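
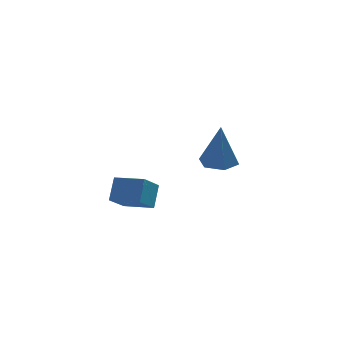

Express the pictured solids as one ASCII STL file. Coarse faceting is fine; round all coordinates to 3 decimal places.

solid 
facet normal -0.446 -0.687 0.574
outer loop
vertex 0.167 -1.983 -0.653
vertex -0.874 -1.424 -0.793
vertex -0.028 -2.56 -1.495
endloop
endfacet
facet normal 0.875 -0.469 0.119
outer loop
vertex 0.494 -1.756 -2.167
vertex 0.167 -1.983 -0.653
vertex -0.028 -2.56 -1.495
endloop
endfacet
facet normal -0.447 -0.687 0.573
outer loop
vertex -0.028 -2.56 -1.495
vertex -0.874 -1.424 -0.793
vertex -1.069 -2.001 -1.636
endloop
endfacet
facet normal -0.188 -0.555 -0.810
outer loop
vertex -1.069 -2.001 -1.636
vertex 0.494 -1.756 -2.167
vertex -0.028 -2.56 -1.495
endloop
endfacet
facet normal 0.189 0.555 0.810
outer loop
vertex 0.167 -1.983 -0.653
vertex -0.352 -0.62 -1.465
vertex -0.874 -1.424 -0.793
endloop
endfacet
facet normal 0.875 -0.469 0.119
outer loop
vertex 0.689 -1.179 -1.324
vertex 0.167 -1.983 -0.653
vertex 0.494 -1.756 -2.167
endloop
endfacet
facet normal 0.188 0.555 0.811
outer loop
vertex 0.689 -1.179 -1.324
vertex -0.352 -0.62 -1.465
vertex 0.167 -1.983 -0.653
endloop
endfacet
facet normal -0.875 0.469 -0.119
outer loop
vertex -0.874 -1.424 -0.793
vertex -0.352 -0.62 -1.465
vertex -1.069 -2.001 -1.636
endloop
endfacet
facet normal -0.189 -0.554 -0.811
outer loop
vertex -0.547 -1.197 -2.307
vertex 0.494 -1.756 -2.167
vertex -1.069 -2.001 -1.636
endloop
endfacet
facet normal -0.875 0.469 -0.119
outer loop
vertex -1.069 -2.001 -1.636
vertex -0.352 -0.62 -1.465
vertex -0.547 -1.197 -2.307
endloop
endfacet
facet normal 0.446 0.687 -0.573
outer loop
vertex -0.547 -1.197 -2.307
vertex 0.689 -1.179 -1.324
vertex 0.494 -1.756 -2.167
endloop
endfacet
facet normal 0.446 0.687 -0.574
outer loop
vertex -0.352 -0.62 -1.465
vertex 0.689 -1.179 -1.324
vertex -0.547 -1.197 -2.307
endloop
endfacet
facet normal -0.019 0.154 -0.988
outer loop
vertex 3.682 3.22 -1.816
vertex 3.101 2.719 -1.883
vertex 2.954 3.465 -1.764
endloop
endfacet
facet normal 0.313 0.834 0.455
outer loop
vertex 3.682 3.22 -1.816
vertex 2.954 3.465 -1.764
vertex 3.139 2.421 0.023
endloop
endfacet
facet normal -0.019 0.154 -0.988
outer loop
vertex 2.954 3.465 -1.764
vertex 3.101 2.719 -1.883
vertex 2.373 2.964 -1.831
endloop
endfacet
facet normal -0.614 0.652 0.445
outer loop
vertex 2.954 3.465 -1.764
vertex 2.373 2.964 -1.831
vertex 3.139 2.421 0.023
endloop
endfacet
facet normal -0.019 0.154 -0.988
outer loop
vertex 2.373 2.964 -1.831
vertex 3.101 2.719 -1.883
vertex 2.52 2.218 -1.95
endloop
endfacet
facet normal -0.921 -0.231 0.313
outer loop
vertex 2.373 2.964 -1.831
vertex 2.52 2.218 -1.95
vertex 3.139 2.421 0.023
endloop
endfacet
facet normal -0.020 0.155 -0.988
outer loop
vertex 2.52 2.218 -1.95
vertex 3.101 2.719 -1.883
vertex 3.249 1.973 -2.003
endloop
endfacet
facet normal -0.300 -0.935 0.190
outer loop
vertex 2.52 2.218 -1.95
vertex 3.249 1.973 -2.003
vertex 3.139 2.421 0.023
endloop
endfacet
facet normal -0.020 0.155 -0.988
outer loop
vertex 3.249 1.973 -2.003
vertex 3.101 2.719 -1.883
vertex 3.829 2.474 -1.936
endloop
endfacet
facet normal 0.627 -0.753 0.200
outer loop
vertex 3.249 1.973 -2.003
vertex 3.829 2.474 -1.936
vertex 3.139 2.421 0.023
endloop
endfacet
facet normal -0.020 0.155 -0.988
outer loop
vertex 3.829 2.474 -1.936
vertex 3.101 2.719 -1.883
vertex 3.682 3.22 -1.816
endloop
endfacet
facet normal 0.934 0.131 0.333
outer loop
vertex 3.829 2.474 -1.936
vertex 3.682 3.22 -1.816
vertex 3.139 2.421 0.023
endloop
endfacet

endsolid


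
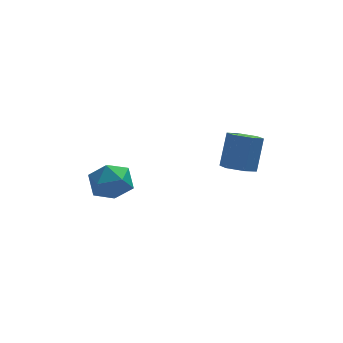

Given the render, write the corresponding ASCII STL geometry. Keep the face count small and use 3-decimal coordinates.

solid 
facet normal -0.263 -0.429 -0.864
outer loop
vertex 2.487 0.58 2.362
vertex 1.683 0.982 2.407
vertex 2.369 1.393 1.994
endloop
endfacet
facet normal 0.956 0.006 -0.294
outer loop
vertex 2.487 0.58 2.362
vertex 2.369 1.393 1.994
vertex 3.001 1.416 4.047
endloop
endfacet
facet normal 0.956 0.006 -0.294
outer loop
vertex 3.001 1.416 4.047
vertex 2.369 1.393 1.994
vertex 2.883 2.229 3.68
endloop
endfacet
facet normal 0.264 0.428 0.864
outer loop
vertex 3.001 1.416 4.047
vertex 2.883 2.229 3.68
vertex 2.197 1.818 4.093
endloop
endfacet
facet normal -0.264 -0.428 -0.864
outer loop
vertex 2.369 1.393 1.994
vertex 1.683 0.982 2.407
vertex 1.565 1.795 2.04
endloop
endfacet
facet normal 0.364 0.785 -0.500
outer loop
vertex 2.369 1.393 1.994
vertex 1.565 1.795 2.04
vertex 2.883 2.229 3.68
endloop
endfacet
facet normal 0.365 0.785 -0.501
outer loop
vertex 2.883 2.229 3.68
vertex 1.565 1.795 2.04
vertex 2.079 2.631 3.725
endloop
endfacet
facet normal 0.263 0.429 0.864
outer loop
vertex 2.883 2.229 3.68
vertex 2.079 2.631 3.725
vertex 2.197 1.818 4.093
endloop
endfacet
facet normal -0.264 -0.428 -0.864
outer loop
vertex 1.565 1.795 2.04
vertex 1.683 0.982 2.407
vertex 0.879 1.384 2.453
endloop
endfacet
facet normal -0.591 0.780 -0.206
outer loop
vertex 1.565 1.795 2.04
vertex 0.879 1.384 2.453
vertex 2.079 2.631 3.725
endloop
endfacet
facet normal -0.591 0.780 -0.206
outer loop
vertex 2.079 2.631 3.725
vertex 0.879 1.384 2.453
vertex 1.393 2.22 4.138
endloop
endfacet
facet normal 0.263 0.429 0.864
outer loop
vertex 2.079 2.631 3.725
vertex 1.393 2.22 4.138
vertex 2.197 1.818 4.093
endloop
endfacet
facet normal -0.264 -0.428 -0.864
outer loop
vertex 0.879 1.384 2.453
vertex 1.683 0.982 2.407
vertex 0.997 0.571 2.82
endloop
endfacet
facet normal -0.956 -0.006 0.294
outer loop
vertex 0.879 1.384 2.453
vertex 0.997 0.571 2.82
vertex 1.393 2.22 4.138
endloop
endfacet
facet normal -0.956 -0.006 0.294
outer loop
vertex 1.393 2.22 4.138
vertex 0.997 0.571 2.82
vertex 1.511 1.407 4.506
endloop
endfacet
facet normal 0.263 0.429 0.864
outer loop
vertex 1.393 2.22 4.138
vertex 1.511 1.407 4.506
vertex 2.197 1.818 4.093
endloop
endfacet
facet normal -0.263 -0.429 -0.864
outer loop
vertex 0.997 0.571 2.82
vertex 1.683 0.982 2.407
vertex 1.801 0.169 2.775
endloop
endfacet
facet normal -0.365 -0.785 0.501
outer loop
vertex 0.997 0.571 2.82
vertex 1.801 0.169 2.775
vertex 1.511 1.407 4.506
endloop
endfacet
facet normal -0.364 -0.785 0.501
outer loop
vertex 1.511 1.407 4.506
vertex 1.801 0.169 2.775
vertex 2.315 1.005 4.46
endloop
endfacet
facet normal 0.264 0.428 0.864
outer loop
vertex 1.511 1.407 4.506
vertex 2.315 1.005 4.46
vertex 2.197 1.818 4.093
endloop
endfacet
facet normal -0.263 -0.429 -0.864
outer loop
vertex 1.801 0.169 2.775
vertex 1.683 0.982 2.407
vertex 2.487 0.58 2.362
endloop
endfacet
facet normal 0.591 -0.780 0.206
outer loop
vertex 1.801 0.169 2.775
vertex 2.487 0.58 2.362
vertex 2.315 1.005 4.46
endloop
endfacet
facet normal 0.591 -0.780 0.206
outer loop
vertex 2.315 1.005 4.46
vertex 2.487 0.58 2.362
vertex 3.001 1.416 4.047
endloop
endfacet
facet normal 0.264 0.428 0.864
outer loop
vertex 2.315 1.005 4.46
vertex 3.001 1.416 4.047
vertex 2.197 1.818 4.093
endloop
endfacet
facet normal 0.254 0.519 0.816
outer loop
vertex -3.957 4.791 0.757
vertex -4.184 3.804 1.456
vertex -3.059 3.984 0.991
endloop
endfacet
facet normal 0.612 0.752 0.244
outer loop
vertex -3.957 4.791 0.757
vertex -3.059 3.984 0.991
vertex -3.185 4.453 -0.139
endloop
endfacet
facet normal 0.136 0.960 -0.245
outer loop
vertex -3.957 4.791 0.757
vertex -3.185 4.453 -0.139
vertex -4.388 4.564 -0.372
endloop
endfacet
facet normal -0.516 0.856 0.025
outer loop
vertex -3.957 4.791 0.757
vertex -4.388 4.564 -0.372
vertex -5.005 4.163 0.614
endloop
endfacet
facet normal -0.443 0.584 0.681
outer loop
vertex -3.957 4.791 0.757
vertex -5.005 4.163 0.614
vertex -4.184 3.804 1.456
endloop
endfacet
facet normal 0.979 0.202 -0.026
outer loop
vertex -3.185 4.453 -0.139
vertex -3.059 3.984 0.991
vertex -2.935 3.257 0.006
endloop
endfacet
facet normal 0.400 -0.174 0.900
outer loop
vertex -3.059 3.984 0.991
vertex -4.184 3.804 1.456
vertex -3.552 2.856 0.992
endloop
endfacet
facet normal -0.729 -0.070 0.681
outer loop
vertex -4.184 3.804 1.456
vertex -5.005 4.163 0.614
vertex -4.755 2.967 0.759
endloop
endfacet
facet normal -0.848 0.370 -0.380
outer loop
vertex -5.005 4.163 0.614
vertex -4.388 4.564 -0.372
vertex -4.881 3.436 -0.371
endloop
endfacet
facet normal 0.208 0.538 -0.817
outer loop
vertex -4.388 4.564 -0.372
vertex -3.185 4.453 -0.139
vertex -3.756 3.616 -0.836
endloop
endfacet
facet normal 0.516 -0.856 -0.025
outer loop
vertex -3.983 2.629 -0.137
vertex -2.935 3.257 0.006
vertex -3.552 2.856 0.992
endloop
endfacet
facet normal -0.136 -0.960 0.245
outer loop
vertex -3.983 2.629 -0.137
vertex -3.552 2.856 0.992
vertex -4.755 2.967 0.759
endloop
endfacet
facet normal -0.612 -0.752 -0.244
outer loop
vertex -3.983 2.629 -0.137
vertex -4.755 2.967 0.759
vertex -4.881 3.436 -0.371
endloop
endfacet
facet normal -0.254 -0.519 -0.816
outer loop
vertex -3.983 2.629 -0.137
vertex -4.881 3.436 -0.371
vertex -3.756 3.616 -0.836
endloop
endfacet
facet normal 0.443 -0.584 -0.681
outer loop
vertex -3.983 2.629 -0.137
vertex -3.756 3.616 -0.836
vertex -2.935 3.257 0.006
endloop
endfacet
facet normal 0.848 -0.370 0.380
outer loop
vertex -3.552 2.856 0.992
vertex -2.935 3.257 0.006
vertex -3.059 3.984 0.991
endloop
endfacet
facet normal -0.208 -0.538 0.817
outer loop
vertex -4.755 2.967 0.759
vertex -3.552 2.856 0.992
vertex -4.184 3.804 1.456
endloop
endfacet
facet normal -0.979 -0.202 0.026
outer loop
vertex -4.881 3.436 -0.371
vertex -4.755 2.967 0.759
vertex -5.005 4.163 0.614
endloop
endfacet
facet normal -0.400 0.174 -0.900
outer loop
vertex -3.756 3.616 -0.836
vertex -4.881 3.436 -0.371
vertex -4.388 4.564 -0.372
endloop
endfacet
facet normal 0.729 0.070 -0.681
outer loop
vertex -2.935 3.257 0.006
vertex -3.756 3.616 -0.836
vertex -3.185 4.453 -0.139
endloop
endfacet

endsolid


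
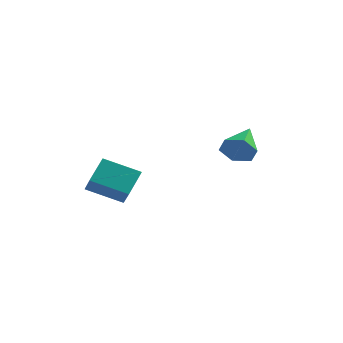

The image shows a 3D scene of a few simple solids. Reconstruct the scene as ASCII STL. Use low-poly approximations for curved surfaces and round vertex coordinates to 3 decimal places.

solid 
facet normal -0.407 0.611 -0.679
outer loop
vertex -3.222 -3.635 -1.288
vertex -3.029 -2.466 -0.352
vertex -1.512 -3.321 -2.031
endloop
endfacet
facet normal -0.127 -0.774 -0.620
outer loop
vertex -0.971 -4.134 -1.128
vertex -3.222 -3.635 -1.288
vertex -1.512 -3.321 -2.031
endloop
endfacet
facet normal -0.407 0.611 -0.679
outer loop
vertex -1.512 -3.321 -2.031
vertex -3.029 -2.466 -0.352
vertex -1.32 -2.152 -1.094
endloop
endfacet
facet normal 0.905 0.166 -0.393
outer loop
vertex -1.32 -2.152 -1.094
vertex -0.971 -4.134 -1.128
vertex -1.512 -3.321 -2.031
endloop
endfacet
facet normal -0.905 -0.165 0.393
outer loop
vertex -3.222 -3.635 -1.288
vertex -2.488 -3.279 0.551
vertex -3.029 -2.466 -0.352
endloop
endfacet
facet normal -0.127 -0.774 -0.621
outer loop
vertex -2.68 -4.448 -0.386
vertex -3.222 -3.635 -1.288
vertex -0.971 -4.134 -1.128
endloop
endfacet
facet normal -0.904 -0.167 0.393
outer loop
vertex -2.68 -4.448 -0.386
vertex -2.488 -3.279 0.551
vertex -3.222 -3.635 -1.288
endloop
endfacet
facet normal 0.127 0.774 0.620
outer loop
vertex -3.029 -2.466 -0.352
vertex -2.488 -3.279 0.551
vertex -1.32 -2.152 -1.094
endloop
endfacet
facet normal 0.904 0.166 -0.394
outer loop
vertex -0.778 -2.965 -0.192
vertex -0.971 -4.134 -1.128
vertex -1.32 -2.152 -1.094
endloop
endfacet
facet normal 0.128 0.774 0.621
outer loop
vertex -1.32 -2.152 -1.094
vertex -2.488 -3.279 0.551
vertex -0.778 -2.965 -0.192
endloop
endfacet
facet normal 0.407 -0.611 0.679
outer loop
vertex -0.778 -2.965 -0.192
vertex -2.68 -4.448 -0.386
vertex -0.971 -4.134 -1.128
endloop
endfacet
facet normal 0.407 -0.611 0.679
outer loop
vertex -2.488 -3.279 0.551
vertex -2.68 -4.448 -0.386
vertex -0.778 -2.965 -0.192
endloop
endfacet
facet normal -0.015 -0.925 -0.380
outer loop
vertex 2.976 1.559 -0.703
vertex 2.415 1.28 -0.002
vertex 2.042 1.613 -0.798
endloop
endfacet
facet normal 0.112 0.695 -0.710
outer loop
vertex 2.976 1.559 -0.703
vertex 2.042 1.613 -0.798
vertex 2.445 3.14 0.762
endloop
endfacet
facet normal -0.015 -0.925 -0.380
outer loop
vertex 2.042 1.613 -0.798
vertex 2.415 1.28 -0.002
vertex 1.482 1.334 -0.096
endloop
endfacet
facet normal -0.739 0.567 -0.364
outer loop
vertex 2.042 1.613 -0.798
vertex 1.482 1.334 -0.096
vertex 2.445 3.14 0.762
endloop
endfacet
facet normal -0.015 -0.925 -0.380
outer loop
vertex 1.482 1.334 -0.096
vertex 2.415 1.28 -0.002
vertex 1.855 1.001 0.7
endloop
endfacet
facet normal -0.845 0.219 0.488
outer loop
vertex 1.482 1.334 -0.096
vertex 1.855 1.001 0.7
vertex 2.445 3.14 0.762
endloop
endfacet
facet normal -0.014 -0.925 -0.379
outer loop
vertex 1.855 1.001 0.7
vertex 2.415 1.28 -0.002
vertex 2.789 0.948 0.794
endloop
endfacet
facet normal -0.100 -0.001 0.995
outer loop
vertex 1.855 1.001 0.7
vertex 2.789 0.948 0.794
vertex 2.445 3.14 0.762
endloop
endfacet
facet normal -0.014 -0.925 -0.379
outer loop
vertex 2.789 0.948 0.794
vertex 2.415 1.28 -0.002
vertex 3.349 1.227 0.093
endloop
endfacet
facet normal 0.750 0.127 0.649
outer loop
vertex 2.789 0.948 0.794
vertex 3.349 1.227 0.093
vertex 2.445 3.14 0.762
endloop
endfacet
facet normal -0.014 -0.925 -0.379
outer loop
vertex 3.349 1.227 0.093
vertex 2.415 1.28 -0.002
vertex 2.976 1.559 -0.703
endloop
endfacet
facet normal 0.856 0.475 -0.203
outer loop
vertex 3.349 1.227 0.093
vertex 2.976 1.559 -0.703
vertex 2.445 3.14 0.762
endloop
endfacet

endsolid


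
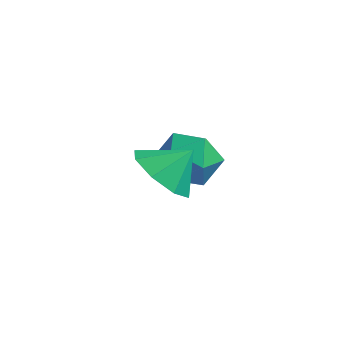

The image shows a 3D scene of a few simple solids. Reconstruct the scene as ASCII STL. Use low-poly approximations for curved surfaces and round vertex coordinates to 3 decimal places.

solid 
facet normal -0.457 0.874 -0.169
outer loop
vertex -3.928 1.784 1.033
vertex -4.753 1.444 1.505
vertex -4.033 1.921 2.027
endloop
endfacet
facet normal 0.249 0.963 -0.106
outer loop
vertex -3.928 1.784 1.033
vertex -4.033 1.921 2.027
vertex -3.139 1.648 1.647
endloop
endfacet
facet normal 0.566 0.562 -0.603
outer loop
vertex -3.928 1.784 1.033
vertex -3.139 1.648 1.647
vertex -3.306 1.002 0.889
endloop
endfacet
facet normal 0.057 0.225 -0.973
outer loop
vertex -3.928 1.784 1.033
vertex -3.306 1.002 0.889
vertex -4.304 0.876 0.801
endloop
endfacet
facet normal -0.575 0.418 -0.704
outer loop
vertex -3.928 1.784 1.033
vertex -4.304 0.876 0.801
vertex -4.753 1.444 1.505
endloop
endfacet
facet normal 0.446 0.718 0.534
outer loop
vertex -3.139 1.648 1.647
vertex -4.033 1.921 2.027
vertex -3.476 1.224 2.499
endloop
endfacet
facet normal -0.695 0.574 0.433
outer loop
vertex -4.033 1.921 2.027
vertex -4.753 1.444 1.505
vertex -4.474 1.098 2.411
endloop
endfacet
facet normal -0.886 -0.165 -0.433
outer loop
vertex -4.753 1.444 1.505
vertex -4.304 0.876 0.801
vertex -4.641 0.452 1.653
endloop
endfacet
facet normal 0.137 -0.478 -0.868
outer loop
vertex -4.304 0.876 0.801
vertex -3.306 1.002 0.889
vertex -3.747 0.179 1.273
endloop
endfacet
facet normal 0.961 0.068 -0.270
outer loop
vertex -3.306 1.002 0.889
vertex -3.139 1.648 1.647
vertex -3.027 0.656 1.795
endloop
endfacet
facet normal -0.057 -0.225 0.973
outer loop
vertex -3.852 0.316 2.267
vertex -3.476 1.224 2.499
vertex -4.474 1.098 2.411
endloop
endfacet
facet normal -0.566 -0.562 0.603
outer loop
vertex -3.852 0.316 2.267
vertex -4.474 1.098 2.411
vertex -4.641 0.452 1.653
endloop
endfacet
facet normal -0.249 -0.963 0.106
outer loop
vertex -3.852 0.316 2.267
vertex -4.641 0.452 1.653
vertex -3.747 0.179 1.273
endloop
endfacet
facet normal 0.457 -0.874 0.169
outer loop
vertex -3.852 0.316 2.267
vertex -3.747 0.179 1.273
vertex -3.027 0.656 1.795
endloop
endfacet
facet normal 0.575 -0.418 0.704
outer loop
vertex -3.852 0.316 2.267
vertex -3.027 0.656 1.795
vertex -3.476 1.224 2.499
endloop
endfacet
facet normal -0.137 0.478 0.868
outer loop
vertex -4.474 1.098 2.411
vertex -3.476 1.224 2.499
vertex -4.033 1.921 2.027
endloop
endfacet
facet normal -0.961 -0.068 0.270
outer loop
vertex -4.641 0.452 1.653
vertex -4.474 1.098 2.411
vertex -4.753 1.444 1.505
endloop
endfacet
facet normal -0.446 -0.718 -0.534
outer loop
vertex -3.747 0.179 1.273
vertex -4.641 0.452 1.653
vertex -4.304 0.876 0.801
endloop
endfacet
facet normal 0.695 -0.574 -0.433
outer loop
vertex -3.027 0.656 1.795
vertex -3.747 0.179 1.273
vertex -3.306 1.002 0.889
endloop
endfacet
facet normal 0.886 0.165 0.433
outer loop
vertex -3.476 1.224 2.499
vertex -3.027 0.656 1.795
vertex -3.139 1.648 1.647
endloop
endfacet
facet normal -0.439 -0.565 -0.698
outer loop
vertex -1.653 -1.447 2.138
vertex -2.456 -1.566 2.739
vertex -2.187 -0.899 2.03
endloop
endfacet
facet normal 0.722 0.686 -0.092
outer loop
vertex -1.653 -1.447 2.138
vertex -2.187 -0.899 2.03
vertex -1.964 -0.934 3.521
endloop
endfacet
facet normal -0.439 -0.565 -0.698
outer loop
vertex -2.187 -0.899 2.03
vertex -2.456 -1.566 2.739
vertex -2.878 -0.741 2.337
endloop
endfacet
facet normal 0.219 0.976 -0.010
outer loop
vertex -2.187 -0.899 2.03
vertex -2.878 -0.741 2.337
vertex -1.964 -0.934 3.521
endloop
endfacet
facet normal -0.439 -0.565 -0.698
outer loop
vertex -2.878 -0.741 2.337
vertex -2.456 -1.566 2.739
vertex -3.322 -1.067 2.88
endloop
endfacet
facet normal -0.249 0.907 0.340
outer loop
vertex -2.878 -0.741 2.337
vertex -3.322 -1.067 2.88
vertex -1.964 -0.934 3.521
endloop
endfacet
facet normal -0.439 -0.564 -0.699
outer loop
vertex -3.322 -1.067 2.88
vertex -2.456 -1.566 2.739
vertex -3.259 -1.685 3.339
endloop
endfacet
facet normal -0.406 0.518 0.753
outer loop
vertex -3.322 -1.067 2.88
vertex -3.259 -1.685 3.339
vertex -1.964 -0.934 3.521
endloop
endfacet
facet normal -0.439 -0.564 -0.699
outer loop
vertex -3.259 -1.685 3.339
vertex -2.456 -1.566 2.739
vertex -2.725 -2.234 3.447
endloop
endfacet
facet normal -0.161 0.038 0.986
outer loop
vertex -3.259 -1.685 3.339
vertex -2.725 -2.234 3.447
vertex -1.964 -0.934 3.521
endloop
endfacet
facet normal -0.439 -0.564 -0.699
outer loop
vertex -2.725 -2.234 3.447
vertex -2.456 -1.566 2.739
vertex -2.034 -2.391 3.14
endloop
endfacet
facet normal 0.344 -0.253 0.904
outer loop
vertex -2.725 -2.234 3.447
vertex -2.034 -2.391 3.14
vertex -1.964 -0.934 3.521
endloop
endfacet
facet normal -0.439 -0.564 -0.699
outer loop
vertex -2.034 -2.391 3.14
vertex -2.456 -1.566 2.739
vertex -1.589 -2.066 2.598
endloop
endfacet
facet normal 0.811 -0.184 0.555
outer loop
vertex -2.034 -2.391 3.14
vertex -1.589 -2.066 2.598
vertex -1.964 -0.934 3.521
endloop
endfacet
facet normal -0.439 -0.565 -0.699
outer loop
vertex -1.589 -2.066 2.598
vertex -2.456 -1.566 2.739
vertex -1.653 -1.447 2.138
endloop
endfacet
facet normal 0.968 0.205 0.142
outer loop
vertex -1.589 -2.066 2.598
vertex -1.653 -1.447 2.138
vertex -1.964 -0.934 3.521
endloop
endfacet

endsolid


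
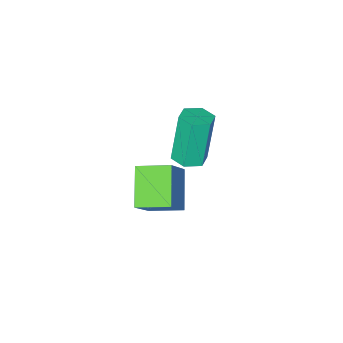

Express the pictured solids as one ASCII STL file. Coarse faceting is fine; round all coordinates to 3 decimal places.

solid 
facet normal 0.221 0.076 -0.972
outer loop
vertex -2.311 1.027 -1.191
vertex -2.838 0.64 -1.341
vertex -2.91 1.306 -1.305
endloop
endfacet
facet normal 0.391 0.906 0.161
outer loop
vertex -2.311 1.027 -1.191
vertex -2.91 1.306 -1.305
vertex -2.776 0.866 0.851
endloop
endfacet
facet normal 0.392 0.906 0.161
outer loop
vertex -2.776 0.866 0.851
vertex -2.91 1.306 -1.305
vertex -3.374 1.145 0.737
endloop
endfacet
facet normal -0.221 -0.077 0.972
outer loop
vertex -2.776 0.866 0.851
vertex -3.374 1.145 0.737
vertex -3.302 0.48 0.701
endloop
endfacet
facet normal 0.221 0.076 -0.972
outer loop
vertex -2.91 1.306 -1.305
vertex -2.838 0.64 -1.341
vertex -3.436 0.919 -1.455
endloop
endfacet
facet normal -0.579 0.813 -0.067
outer loop
vertex -2.91 1.306 -1.305
vertex -3.436 0.919 -1.455
vertex -3.374 1.145 0.737
endloop
endfacet
facet normal -0.578 0.813 -0.067
outer loop
vertex -3.374 1.145 0.737
vertex -3.436 0.919 -1.455
vertex -3.901 0.758 0.587
endloop
endfacet
facet normal -0.221 -0.077 0.972
outer loop
vertex -3.374 1.145 0.737
vertex -3.901 0.758 0.587
vertex -3.302 0.48 0.701
endloop
endfacet
facet normal 0.221 0.077 -0.972
outer loop
vertex -3.436 0.919 -1.455
vertex -2.838 0.64 -1.341
vertex -3.364 0.254 -1.491
endloop
endfacet
facet normal -0.969 -0.093 -0.228
outer loop
vertex -3.436 0.919 -1.455
vertex -3.364 0.254 -1.491
vertex -3.901 0.758 0.587
endloop
endfacet
facet normal -0.969 -0.093 -0.228
outer loop
vertex -3.901 0.758 0.587
vertex -3.364 0.254 -1.491
vertex -3.829 0.093 0.551
endloop
endfacet
facet normal -0.221 -0.077 0.972
outer loop
vertex -3.901 0.758 0.587
vertex -3.829 0.093 0.551
vertex -3.302 0.48 0.701
endloop
endfacet
facet normal 0.221 0.077 -0.972
outer loop
vertex -3.364 0.254 -1.491
vertex -2.838 0.64 -1.341
vertex -2.766 -0.025 -1.377
endloop
endfacet
facet normal -0.392 -0.906 -0.161
outer loop
vertex -3.364 0.254 -1.491
vertex -2.766 -0.025 -1.377
vertex -3.829 0.093 0.551
endloop
endfacet
facet normal -0.392 -0.906 -0.160
outer loop
vertex -3.829 0.093 0.551
vertex -2.766 -0.025 -1.377
vertex -3.23 -0.186 0.665
endloop
endfacet
facet normal -0.221 -0.076 0.972
outer loop
vertex -3.829 0.093 0.551
vertex -3.23 -0.186 0.665
vertex -3.302 0.48 0.701
endloop
endfacet
facet normal 0.221 0.077 -0.972
outer loop
vertex -2.766 -0.025 -1.377
vertex -2.838 0.64 -1.341
vertex -2.239 0.362 -1.227
endloop
endfacet
facet normal 0.578 -0.813 0.067
outer loop
vertex -2.766 -0.025 -1.377
vertex -2.239 0.362 -1.227
vertex -3.23 -0.186 0.665
endloop
endfacet
facet normal 0.579 -0.813 0.068
outer loop
vertex -3.23 -0.186 0.665
vertex -2.239 0.362 -1.227
vertex -2.704 0.201 0.815
endloop
endfacet
facet normal -0.221 -0.076 0.972
outer loop
vertex -3.23 -0.186 0.665
vertex -2.704 0.201 0.815
vertex -3.302 0.48 0.701
endloop
endfacet
facet normal 0.221 0.077 -0.972
outer loop
vertex -2.239 0.362 -1.227
vertex -2.838 0.64 -1.341
vertex -2.311 1.027 -1.191
endloop
endfacet
facet normal 0.969 0.093 0.228
outer loop
vertex -2.239 0.362 -1.227
vertex -2.311 1.027 -1.191
vertex -2.704 0.201 0.815
endloop
endfacet
facet normal 0.969 0.093 0.228
outer loop
vertex -2.704 0.201 0.815
vertex -2.311 1.027 -1.191
vertex -2.776 0.866 0.851
endloop
endfacet
facet normal -0.221 -0.077 0.972
outer loop
vertex -2.704 0.201 0.815
vertex -2.776 0.866 0.851
vertex -3.302 0.48 0.701
endloop
endfacet
facet normal -0.493 -0.646 0.583
outer loop
vertex 1.006 2.757 2.613
vertex 0.185 3.641 2.898
vertex 0.165 2.351 1.451
endloop
endfacet
facet normal 0.662 -0.713 -0.230
outer loop
vertex 0.935 3.359 0.542
vertex 1.006 2.757 2.613
vertex 0.165 2.351 1.451
endloop
endfacet
facet normal -0.494 -0.646 0.582
outer loop
vertex 0.165 2.351 1.451
vertex 0.185 3.641 2.898
vertex -0.656 3.236 1.736
endloop
endfacet
facet normal -0.564 -0.272 -0.780
outer loop
vertex -0.656 3.236 1.736
vertex 0.935 3.359 0.542
vertex 0.165 2.351 1.451
endloop
endfacet
facet normal 0.564 0.272 0.780
outer loop
vertex 1.006 2.757 2.613
vertex 0.955 4.649 1.989
vertex 0.185 3.641 2.898
endloop
endfacet
facet normal 0.662 -0.714 -0.230
outer loop
vertex 1.776 3.764 1.704
vertex 1.006 2.757 2.613
vertex 0.935 3.359 0.542
endloop
endfacet
facet normal 0.564 0.272 0.780
outer loop
vertex 1.776 3.764 1.704
vertex 0.955 4.649 1.989
vertex 1.006 2.757 2.613
endloop
endfacet
facet normal -0.662 0.713 0.230
outer loop
vertex 0.185 3.641 2.898
vertex 0.955 4.649 1.989
vertex -0.656 3.236 1.736
endloop
endfacet
facet normal -0.564 -0.272 -0.780
outer loop
vertex 0.114 4.243 0.827
vertex 0.935 3.359 0.542
vertex -0.656 3.236 1.736
endloop
endfacet
facet normal -0.662 0.714 0.230
outer loop
vertex -0.656 3.236 1.736
vertex 0.955 4.649 1.989
vertex 0.114 4.243 0.827
endloop
endfacet
facet normal 0.493 0.646 -0.582
outer loop
vertex 0.114 4.243 0.827
vertex 1.776 3.764 1.704
vertex 0.935 3.359 0.542
endloop
endfacet
facet normal 0.494 0.646 -0.583
outer loop
vertex 0.955 4.649 1.989
vertex 1.776 3.764 1.704
vertex 0.114 4.243 0.827
endloop
endfacet

endsolid


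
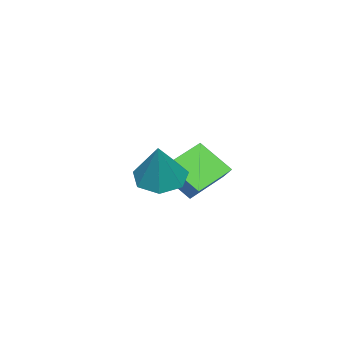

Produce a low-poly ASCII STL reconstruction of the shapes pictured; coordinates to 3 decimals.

solid 
facet normal -0.480 -0.190 -0.857
outer loop
vertex 2.066 -1.938 1.971
vertex 1.27 -1.431 2.304
vertex 2.056 -1.089 1.788
endloop
endfacet
facet normal 0.997 -0.005 -0.078
outer loop
vertex 2.066 -1.938 1.971
vertex 2.056 -1.089 1.788
vertex 2.23 -1.049 4.016
endloop
endfacet
facet normal -0.479 -0.191 -0.857
outer loop
vertex 2.056 -1.089 1.788
vertex 1.27 -1.431 2.304
vertex 1.454 -0.499 1.993
endloop
endfacet
facet normal 0.687 0.724 -0.067
outer loop
vertex 2.056 -1.089 1.788
vertex 1.454 -0.499 1.993
vertex 2.23 -1.049 4.016
endloop
endfacet
facet normal -0.479 -0.191 -0.857
outer loop
vertex 1.454 -0.499 1.993
vertex 1.27 -1.431 2.304
vertex 0.714 -0.61 2.432
endloop
endfacet
facet normal 0.009 0.966 0.259
outer loop
vertex 1.454 -0.499 1.993
vertex 0.714 -0.61 2.432
vertex 2.23 -1.049 4.016
endloop
endfacet
facet normal -0.479 -0.191 -0.857
outer loop
vertex 0.714 -0.61 2.432
vertex 1.27 -1.431 2.304
vertex 0.393 -1.339 2.774
endloop
endfacet
facet normal -0.528 0.540 0.655
outer loop
vertex 0.714 -0.61 2.432
vertex 0.393 -1.339 2.774
vertex 2.23 -1.049 4.016
endloop
endfacet
facet normal -0.479 -0.192 -0.857
outer loop
vertex 0.393 -1.339 2.774
vertex 1.27 -1.431 2.304
vertex 0.732 -2.138 2.763
endloop
endfacet
facet normal -0.519 -0.232 0.822
outer loop
vertex 0.393 -1.339 2.774
vertex 0.732 -2.138 2.763
vertex 2.23 -1.049 4.016
endloop
endfacet
facet normal -0.480 -0.191 -0.856
outer loop
vertex 0.732 -2.138 2.763
vertex 1.27 -1.431 2.304
vertex 1.477 -2.404 2.405
endloop
endfacet
facet normal 0.030 -0.772 0.635
outer loop
vertex 0.732 -2.138 2.763
vertex 1.477 -2.404 2.405
vertex 2.23 -1.049 4.016
endloop
endfacet
facet normal -0.480 -0.191 -0.856
outer loop
vertex 1.477 -2.404 2.405
vertex 1.27 -1.431 2.304
vertex 2.066 -1.938 1.971
endloop
endfacet
facet normal 0.704 -0.671 0.235
outer loop
vertex 1.477 -2.404 2.405
vertex 2.066 -1.938 1.971
vertex 2.23 -1.049 4.016
endloop
endfacet
facet normal -0.914 0.270 0.303
outer loop
vertex -3.446 -2.134 2.241
vertex -3.442 -0.829 1.09
vertex -3.791 -2.648 1.658
endloop
endfacet
facet normal -0.002 -0.750 0.662
outer loop
vertex -2.018 -3.171 1.07
vertex -3.446 -2.134 2.241
vertex -3.791 -2.648 1.658
endloop
endfacet
facet normal -0.914 0.270 0.303
outer loop
vertex -3.791 -2.648 1.658
vertex -3.442 -0.829 1.09
vertex -3.787 -1.342 0.507
endloop
endfacet
facet normal -0.406 -0.604 -0.686
outer loop
vertex -3.787 -1.342 0.507
vertex -2.018 -3.171 1.07
vertex -3.791 -2.648 1.658
endloop
endfacet
facet normal 0.406 0.604 0.686
outer loop
vertex -3.446 -2.134 2.241
vertex -1.669 -1.352 0.502
vertex -3.442 -0.829 1.09
endloop
endfacet
facet normal -0.002 -0.750 0.661
outer loop
vertex -1.673 -2.658 1.653
vertex -3.446 -2.134 2.241
vertex -2.018 -3.171 1.07
endloop
endfacet
facet normal 0.406 0.604 0.686
outer loop
vertex -1.673 -2.658 1.653
vertex -1.669 -1.352 0.502
vertex -3.446 -2.134 2.241
endloop
endfacet
facet normal 0.002 0.750 -0.661
outer loop
vertex -3.442 -0.829 1.09
vertex -1.669 -1.352 0.502
vertex -3.787 -1.342 0.507
endloop
endfacet
facet normal -0.406 -0.604 -0.686
outer loop
vertex -2.014 -1.866 -0.081
vertex -2.018 -3.171 1.07
vertex -3.787 -1.342 0.507
endloop
endfacet
facet normal 0.002 0.750 -0.662
outer loop
vertex -3.787 -1.342 0.507
vertex -1.669 -1.352 0.502
vertex -2.014 -1.866 -0.081
endloop
endfacet
facet normal 0.914 -0.270 -0.303
outer loop
vertex -2.014 -1.866 -0.081
vertex -1.673 -2.658 1.653
vertex -2.018 -3.171 1.07
endloop
endfacet
facet normal 0.914 -0.270 -0.303
outer loop
vertex -1.669 -1.352 0.502
vertex -1.673 -2.658 1.653
vertex -2.014 -1.866 -0.081
endloop
endfacet

endsolid


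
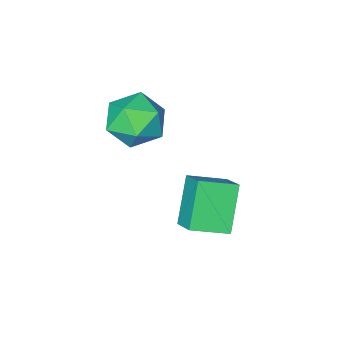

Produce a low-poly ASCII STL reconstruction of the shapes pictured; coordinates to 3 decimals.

solid 
facet normal -0.835 -0.479 0.271
outer loop
vertex -1.546 -3.125 0.116
vertex -1.079 -4.038 -0.06
vertex -1.025 -3.599 0.882
endloop
endfacet
facet normal -0.775 0.142 0.615
outer loop
vertex -1.546 -3.125 0.116
vertex -1.025 -3.599 0.882
vertex -0.938 -2.57 0.754
endloop
endfacet
facet normal -0.738 0.662 0.128
outer loop
vertex -1.546 -3.125 0.116
vertex -0.938 -2.57 0.754
vertex -0.938 -2.373 -0.269
endloop
endfacet
facet normal -0.775 0.361 -0.518
outer loop
vertex -1.546 -3.125 0.116
vertex -0.938 -2.373 -0.269
vertex -1.025 -3.28 -0.771
endloop
endfacet
facet normal -0.835 -0.344 -0.430
outer loop
vertex -1.546 -3.125 0.116
vertex -1.025 -3.28 -0.771
vertex -1.079 -4.038 -0.06
endloop
endfacet
facet normal -0.160 0.135 0.978
outer loop
vertex -0.938 -2.57 0.754
vertex -1.025 -3.599 0.882
vertex -0.095 -3.14 0.971
endloop
endfacet
facet normal -0.257 -0.870 0.420
outer loop
vertex -1.025 -3.599 0.882
vertex -1.079 -4.038 -0.06
vertex -0.182 -4.047 0.469
endloop
endfacet
facet normal -0.257 -0.651 -0.714
outer loop
vertex -1.079 -4.038 -0.06
vertex -1.025 -3.28 -0.771
vertex -0.182 -3.85 -0.554
endloop
endfacet
facet normal -0.160 0.490 -0.857
outer loop
vertex -1.025 -3.28 -0.771
vertex -0.938 -2.373 -0.269
vertex -0.095 -2.821 -0.682
endloop
endfacet
facet normal -0.101 0.977 0.188
outer loop
vertex -0.938 -2.373 -0.269
vertex -0.938 -2.57 0.754
vertex -0.041 -2.382 0.26
endloop
endfacet
facet normal 0.775 -0.361 0.518
outer loop
vertex 0.426 -3.295 0.084
vertex -0.095 -3.14 0.971
vertex -0.182 -4.047 0.469
endloop
endfacet
facet normal 0.738 -0.662 -0.128
outer loop
vertex 0.426 -3.295 0.084
vertex -0.182 -4.047 0.469
vertex -0.182 -3.85 -0.554
endloop
endfacet
facet normal 0.775 -0.142 -0.615
outer loop
vertex 0.426 -3.295 0.084
vertex -0.182 -3.85 -0.554
vertex -0.095 -2.821 -0.682
endloop
endfacet
facet normal 0.835 0.479 -0.271
outer loop
vertex 0.426 -3.295 0.084
vertex -0.095 -2.821 -0.682
vertex -0.041 -2.382 0.26
endloop
endfacet
facet normal 0.835 0.344 0.430
outer loop
vertex 0.426 -3.295 0.084
vertex -0.041 -2.382 0.26
vertex -0.095 -3.14 0.971
endloop
endfacet
facet normal 0.160 -0.490 0.857
outer loop
vertex -0.182 -4.047 0.469
vertex -0.095 -3.14 0.971
vertex -1.025 -3.599 0.882
endloop
endfacet
facet normal 0.101 -0.977 -0.188
outer loop
vertex -0.182 -3.85 -0.554
vertex -0.182 -4.047 0.469
vertex -1.079 -4.038 -0.06
endloop
endfacet
facet normal 0.160 -0.135 -0.978
outer loop
vertex -0.095 -2.821 -0.682
vertex -0.182 -3.85 -0.554
vertex -1.025 -3.28 -0.771
endloop
endfacet
facet normal 0.257 0.870 -0.420
outer loop
vertex -0.041 -2.382 0.26
vertex -0.095 -2.821 -0.682
vertex -0.938 -2.373 -0.269
endloop
endfacet
facet normal 0.257 0.651 0.714
outer loop
vertex -0.095 -3.14 0.971
vertex -0.041 -2.382 0.26
vertex -0.938 -2.57 0.754
endloop
endfacet
facet normal -0.486 -0.425 0.764
outer loop
vertex -1.352 -1.117 -1.644
vertex -2.469 -0.564 -2.047
vertex -1.571 -2.03 -2.291
endloop
endfacet
facet normal 0.853 -0.422 0.307
outer loop
vertex -0.731 -1.296 -3.613
vertex -1.352 -1.117 -1.644
vertex -1.571 -2.03 -2.291
endloop
endfacet
facet normal -0.485 -0.424 0.764
outer loop
vertex -1.571 -2.03 -2.291
vertex -2.469 -0.564 -2.047
vertex -2.688 -1.477 -2.693
endloop
endfacet
facet normal -0.192 -0.801 -0.567
outer loop
vertex -2.688 -1.477 -2.693
vertex -0.731 -1.296 -3.613
vertex -1.571 -2.03 -2.291
endloop
endfacet
facet normal 0.192 0.801 0.567
outer loop
vertex -1.352 -1.117 -1.644
vertex -1.629 0.17 -3.369
vertex -2.469 -0.564 -2.047
endloop
endfacet
facet normal 0.853 -0.422 0.307
outer loop
vertex -0.512 -0.383 -2.967
vertex -1.352 -1.117 -1.644
vertex -0.731 -1.296 -3.613
endloop
endfacet
facet normal 0.193 0.801 0.567
outer loop
vertex -0.512 -0.383 -2.967
vertex -1.629 0.17 -3.369
vertex -1.352 -1.117 -1.644
endloop
endfacet
facet normal -0.853 0.422 -0.307
outer loop
vertex -2.469 -0.564 -2.047
vertex -1.629 0.17 -3.369
vertex -2.688 -1.477 -2.693
endloop
endfacet
facet normal -0.192 -0.801 -0.567
outer loop
vertex -1.848 -0.743 -4.016
vertex -0.731 -1.296 -3.613
vertex -2.688 -1.477 -2.693
endloop
endfacet
facet normal -0.853 0.422 -0.307
outer loop
vertex -2.688 -1.477 -2.693
vertex -1.629 0.17 -3.369
vertex -1.848 -0.743 -4.016
endloop
endfacet
facet normal 0.486 0.424 -0.764
outer loop
vertex -1.848 -0.743 -4.016
vertex -0.512 -0.383 -2.967
vertex -0.731 -1.296 -3.613
endloop
endfacet
facet normal 0.485 0.425 -0.764
outer loop
vertex -1.629 0.17 -3.369
vertex -0.512 -0.383 -2.967
vertex -1.848 -0.743 -4.016
endloop
endfacet

endsolid


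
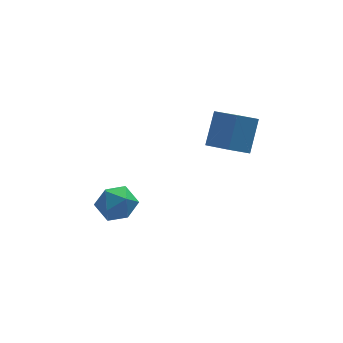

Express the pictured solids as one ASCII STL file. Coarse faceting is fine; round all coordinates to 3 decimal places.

solid 
facet normal -0.354 -0.533 -0.769
outer loop
vertex 2.691 -3.531 2.522
vertex 1.641 -3.677 3.106
vertex 2.044 -1.981 1.746
endloop
endfacet
facet normal 0.868 0.121 -0.483
outer loop
vertex 2.719 -0.963 3.214
vertex 2.691 -3.531 2.522
vertex 2.044 -1.981 1.746
endloop
endfacet
facet normal -0.354 -0.533 -0.769
outer loop
vertex 2.044 -1.981 1.746
vertex 1.641 -3.677 3.106
vertex 0.994 -2.127 2.33
endloop
endfacet
facet normal -0.350 0.837 -0.420
outer loop
vertex 0.994 -2.127 2.33
vertex 2.719 -0.963 3.214
vertex 2.044 -1.981 1.746
endloop
endfacet
facet normal 0.350 -0.837 0.420
outer loop
vertex 2.691 -3.531 2.522
vertex 2.316 -2.659 4.574
vertex 1.641 -3.677 3.106
endloop
endfacet
facet normal 0.868 0.121 -0.483
outer loop
vertex 3.366 -2.513 3.99
vertex 2.691 -3.531 2.522
vertex 2.719 -0.963 3.214
endloop
endfacet
facet normal 0.350 -0.837 0.420
outer loop
vertex 3.366 -2.513 3.99
vertex 2.316 -2.659 4.574
vertex 2.691 -3.531 2.522
endloop
endfacet
facet normal -0.868 -0.121 0.483
outer loop
vertex 1.641 -3.677 3.106
vertex 2.316 -2.659 4.574
vertex 0.994 -2.127 2.33
endloop
endfacet
facet normal -0.350 0.837 -0.420
outer loop
vertex 1.669 -1.109 3.798
vertex 2.719 -0.963 3.214
vertex 0.994 -2.127 2.33
endloop
endfacet
facet normal -0.868 -0.121 0.483
outer loop
vertex 0.994 -2.127 2.33
vertex 2.316 -2.659 4.574
vertex 1.669 -1.109 3.798
endloop
endfacet
facet normal 0.354 0.533 0.769
outer loop
vertex 1.669 -1.109 3.798
vertex 3.366 -2.513 3.99
vertex 2.719 -0.963 3.214
endloop
endfacet
facet normal 0.354 0.533 0.769
outer loop
vertex 2.316 -2.659 4.574
vertex 3.366 -2.513 3.99
vertex 1.669 -1.109 3.798
endloop
endfacet
facet normal -0.107 0.597 0.795
outer loop
vertex -3.219 0.148 -1.883
vertex -3.387 -0.735 -1.243
vertex -2.363 -0.35 -1.394
endloop
endfacet
facet normal 0.335 0.887 0.317
outer loop
vertex -3.219 0.148 -1.883
vertex -2.363 -0.35 -1.394
vertex -2.278 -0.008 -2.44
endloop
endfacet
facet normal -0.019 0.954 -0.299
outer loop
vertex -3.219 0.148 -1.883
vertex -2.278 -0.008 -2.44
vertex -3.249 -0.182 -2.936
endloop
endfacet
facet normal -0.680 0.705 -0.201
outer loop
vertex -3.219 0.148 -1.883
vertex -3.249 -0.182 -2.936
vertex -3.934 -0.632 -2.196
endloop
endfacet
facet normal -0.735 0.484 0.474
outer loop
vertex -3.219 0.148 -1.883
vertex -3.934 -0.632 -2.196
vertex -3.387 -0.735 -1.243
endloop
endfacet
facet normal 0.876 0.433 0.213
outer loop
vertex -2.278 -0.008 -2.44
vertex -2.363 -0.35 -1.394
vertex -1.866 -0.988 -2.144
endloop
endfacet
facet normal 0.159 -0.037 0.987
outer loop
vertex -2.363 -0.35 -1.394
vertex -3.387 -0.735 -1.243
vertex -2.551 -1.438 -1.404
endloop
endfacet
facet normal -0.856 -0.219 0.468
outer loop
vertex -3.387 -0.735 -1.243
vertex -3.934 -0.632 -2.196
vertex -3.522 -1.612 -1.9
endloop
endfacet
facet normal -0.767 0.138 -0.626
outer loop
vertex -3.934 -0.632 -2.196
vertex -3.249 -0.182 -2.936
vertex -3.437 -1.27 -2.946
endloop
endfacet
facet normal 0.304 0.541 -0.784
outer loop
vertex -3.249 -0.182 -2.936
vertex -2.278 -0.008 -2.44
vertex -2.413 -0.885 -3.097
endloop
endfacet
facet normal 0.680 -0.705 0.201
outer loop
vertex -2.581 -1.768 -2.457
vertex -1.866 -0.988 -2.144
vertex -2.551 -1.438 -1.404
endloop
endfacet
facet normal 0.019 -0.954 0.299
outer loop
vertex -2.581 -1.768 -2.457
vertex -2.551 -1.438 -1.404
vertex -3.522 -1.612 -1.9
endloop
endfacet
facet normal -0.335 -0.887 -0.317
outer loop
vertex -2.581 -1.768 -2.457
vertex -3.522 -1.612 -1.9
vertex -3.437 -1.27 -2.946
endloop
endfacet
facet normal 0.107 -0.597 -0.795
outer loop
vertex -2.581 -1.768 -2.457
vertex -3.437 -1.27 -2.946
vertex -2.413 -0.885 -3.097
endloop
endfacet
facet normal 0.735 -0.484 -0.474
outer loop
vertex -2.581 -1.768 -2.457
vertex -2.413 -0.885 -3.097
vertex -1.866 -0.988 -2.144
endloop
endfacet
facet normal 0.767 -0.138 0.626
outer loop
vertex -2.551 -1.438 -1.404
vertex -1.866 -0.988 -2.144
vertex -2.363 -0.35 -1.394
endloop
endfacet
facet normal -0.304 -0.541 0.784
outer loop
vertex -3.522 -1.612 -1.9
vertex -2.551 -1.438 -1.404
vertex -3.387 -0.735 -1.243
endloop
endfacet
facet normal -0.876 -0.433 -0.213
outer loop
vertex -3.437 -1.27 -2.946
vertex -3.522 -1.612 -1.9
vertex -3.934 -0.632 -2.196
endloop
endfacet
facet normal -0.159 0.037 -0.987
outer loop
vertex -2.413 -0.885 -3.097
vertex -3.437 -1.27 -2.946
vertex -3.249 -0.182 -2.936
endloop
endfacet
facet normal 0.856 0.219 -0.468
outer loop
vertex -1.866 -0.988 -2.144
vertex -2.413 -0.885 -3.097
vertex -2.278 -0.008 -2.44
endloop
endfacet

endsolid


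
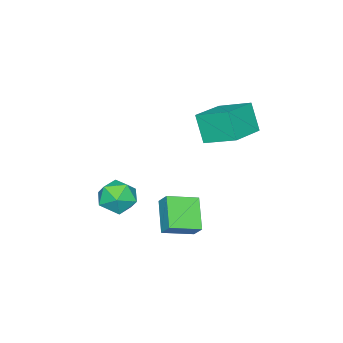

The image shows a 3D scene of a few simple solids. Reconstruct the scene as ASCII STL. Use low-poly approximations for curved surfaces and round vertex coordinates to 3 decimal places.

solid 
facet normal -0.941 -0.299 0.156
outer loop
vertex 0.977 -1.648 -1.808
vertex 1.171 -2.57 -2.403
vertex 1.353 -2.568 -1.303
endloop
endfacet
facet normal -0.706 0.097 0.702
outer loop
vertex 0.977 -1.648 -1.808
vertex 1.353 -2.568 -1.303
vertex 1.766 -1.57 -1.025
endloop
endfacet
facet normal -0.514 0.734 0.444
outer loop
vertex 0.977 -1.648 -1.808
vertex 1.766 -1.57 -1.025
vertex 1.839 -0.957 -1.953
endloop
endfacet
facet normal -0.630 0.732 -0.260
outer loop
vertex 0.977 -1.648 -1.808
vertex 1.839 -0.957 -1.953
vertex 1.472 -1.575 -2.804
endloop
endfacet
facet normal -0.894 0.094 -0.438
outer loop
vertex 0.977 -1.648 -1.808
vertex 1.472 -1.575 -2.804
vertex 1.171 -2.57 -2.403
endloop
endfacet
facet normal -0.123 -0.219 0.968
outer loop
vertex 1.766 -1.57 -1.025
vertex 1.353 -2.568 -1.303
vertex 2.448 -2.445 -1.136
endloop
endfacet
facet normal -0.504 -0.859 0.085
outer loop
vertex 1.353 -2.568 -1.303
vertex 1.171 -2.57 -2.403
vertex 2.081 -3.063 -1.987
endloop
endfacet
facet normal -0.429 -0.223 -0.875
outer loop
vertex 1.171 -2.57 -2.403
vertex 1.472 -1.575 -2.804
vertex 2.154 -2.45 -2.915
endloop
endfacet
facet normal -0.001 0.809 -0.587
outer loop
vertex 1.472 -1.575 -2.804
vertex 1.839 -0.957 -1.953
vertex 2.567 -1.452 -2.637
endloop
endfacet
facet normal 0.188 0.813 0.552
outer loop
vertex 1.839 -0.957 -1.953
vertex 1.766 -1.57 -1.025
vertex 2.749 -1.45 -1.537
endloop
endfacet
facet normal 0.630 -0.732 0.260
outer loop
vertex 2.943 -2.372 -2.132
vertex 2.448 -2.445 -1.136
vertex 2.081 -3.063 -1.987
endloop
endfacet
facet normal 0.514 -0.734 -0.444
outer loop
vertex 2.943 -2.372 -2.132
vertex 2.081 -3.063 -1.987
vertex 2.154 -2.45 -2.915
endloop
endfacet
facet normal 0.706 -0.097 -0.702
outer loop
vertex 2.943 -2.372 -2.132
vertex 2.154 -2.45 -2.915
vertex 2.567 -1.452 -2.637
endloop
endfacet
facet normal 0.941 0.299 -0.156
outer loop
vertex 2.943 -2.372 -2.132
vertex 2.567 -1.452 -2.637
vertex 2.749 -1.45 -1.537
endloop
endfacet
facet normal 0.894 -0.094 0.438
outer loop
vertex 2.943 -2.372 -2.132
vertex 2.749 -1.45 -1.537
vertex 2.448 -2.445 -1.136
endloop
endfacet
facet normal 0.001 -0.809 0.587
outer loop
vertex 2.081 -3.063 -1.987
vertex 2.448 -2.445 -1.136
vertex 1.353 -2.568 -1.303
endloop
endfacet
facet normal -0.188 -0.813 -0.552
outer loop
vertex 2.154 -2.45 -2.915
vertex 2.081 -3.063 -1.987
vertex 1.171 -2.57 -2.403
endloop
endfacet
facet normal 0.123 0.219 -0.968
outer loop
vertex 2.567 -1.452 -2.637
vertex 2.154 -2.45 -2.915
vertex 1.472 -1.575 -2.804
endloop
endfacet
facet normal 0.504 0.859 -0.085
outer loop
vertex 2.749 -1.45 -1.537
vertex 2.567 -1.452 -2.637
vertex 1.839 -0.957 -1.953
endloop
endfacet
facet normal 0.429 0.223 0.875
outer loop
vertex 2.448 -2.445 -1.136
vertex 2.749 -1.45 -1.537
vertex 1.766 -1.57 -1.025
endloop
endfacet
facet normal -0.759 0.594 -0.267
outer loop
vertex -0.86 0.777 -2.525
vertex 0.332 1.77 -3.707
vertex -1.082 0.16 -3.267
endloop
endfacet
facet normal -0.612 -0.509 0.606
outer loop
vertex 0.208 -0.85 -2.813
vertex -0.86 0.777 -2.525
vertex -1.082 0.16 -3.267
endloop
endfacet
facet normal -0.759 0.594 -0.267
outer loop
vertex -1.082 0.16 -3.267
vertex 0.332 1.77 -3.707
vertex 0.11 1.153 -4.449
endloop
endfacet
facet normal -0.224 -0.623 -0.749
outer loop
vertex 0.11 1.153 -4.449
vertex 0.208 -0.85 -2.813
vertex -1.082 0.16 -3.267
endloop
endfacet
facet normal 0.224 0.623 0.749
outer loop
vertex -0.86 0.777 -2.525
vertex 1.622 0.76 -3.253
vertex 0.332 1.77 -3.707
endloop
endfacet
facet normal -0.612 -0.509 0.606
outer loop
vertex 0.43 -0.233 -2.071
vertex -0.86 0.777 -2.525
vertex 0.208 -0.85 -2.813
endloop
endfacet
facet normal 0.224 0.623 0.749
outer loop
vertex 0.43 -0.233 -2.071
vertex 1.622 0.76 -3.253
vertex -0.86 0.777 -2.525
endloop
endfacet
facet normal 0.612 0.509 -0.606
outer loop
vertex 0.332 1.77 -3.707
vertex 1.622 0.76 -3.253
vertex 0.11 1.153 -4.449
endloop
endfacet
facet normal -0.224 -0.623 -0.749
outer loop
vertex 1.4 0.143 -3.995
vertex 0.208 -0.85 -2.813
vertex 0.11 1.153 -4.449
endloop
endfacet
facet normal 0.612 0.509 -0.606
outer loop
vertex 0.11 1.153 -4.449
vertex 1.622 0.76 -3.253
vertex 1.4 0.143 -3.995
endloop
endfacet
facet normal 0.759 -0.594 0.267
outer loop
vertex 1.4 0.143 -3.995
vertex 0.43 -0.233 -2.071
vertex 0.208 -0.85 -2.813
endloop
endfacet
facet normal 0.759 -0.594 0.267
outer loop
vertex 1.622 0.76 -3.253
vertex 0.43 -0.233 -2.071
vertex 1.4 0.143 -3.995
endloop
endfacet
facet normal -0.977 -0.027 -0.210
outer loop
vertex -3.493 0.109 2.385
vertex -3.7 1.836 3.124
vertex -3.181 0.805 0.844
endloop
endfacet
facet normal 0.110 -0.914 -0.391
outer loop
vertex -1.08 0.864 1.296
vertex -3.493 0.109 2.385
vertex -3.181 0.805 0.844
endloop
endfacet
facet normal -0.977 -0.027 -0.210
outer loop
vertex -3.181 0.805 0.844
vertex -3.7 1.836 3.124
vertex -3.388 2.532 1.582
endloop
endfacet
facet normal 0.181 0.405 -0.896
outer loop
vertex -3.388 2.532 1.582
vertex -1.08 0.864 1.296
vertex -3.181 0.805 0.844
endloop
endfacet
facet normal -0.181 -0.405 0.896
outer loop
vertex -3.493 0.109 2.385
vertex -1.599 1.895 3.576
vertex -3.7 1.836 3.124
endloop
endfacet
facet normal 0.110 -0.914 -0.390
outer loop
vertex -1.392 0.168 2.838
vertex -3.493 0.109 2.385
vertex -1.08 0.864 1.296
endloop
endfacet
facet normal -0.182 -0.405 0.896
outer loop
vertex -1.392 0.168 2.838
vertex -1.599 1.895 3.576
vertex -3.493 0.109 2.385
endloop
endfacet
facet normal -0.110 0.914 0.390
outer loop
vertex -3.7 1.836 3.124
vertex -1.599 1.895 3.576
vertex -3.388 2.532 1.582
endloop
endfacet
facet normal 0.182 0.405 -0.896
outer loop
vertex -1.287 2.591 2.035
vertex -1.08 0.864 1.296
vertex -3.388 2.532 1.582
endloop
endfacet
facet normal -0.110 0.914 0.391
outer loop
vertex -3.388 2.532 1.582
vertex -1.599 1.895 3.576
vertex -1.287 2.591 2.035
endloop
endfacet
facet normal 0.977 0.027 0.210
outer loop
vertex -1.287 2.591 2.035
vertex -1.392 0.168 2.838
vertex -1.08 0.864 1.296
endloop
endfacet
facet normal 0.977 0.027 0.210
outer loop
vertex -1.599 1.895 3.576
vertex -1.392 0.168 2.838
vertex -1.287 2.591 2.035
endloop
endfacet

endsolid


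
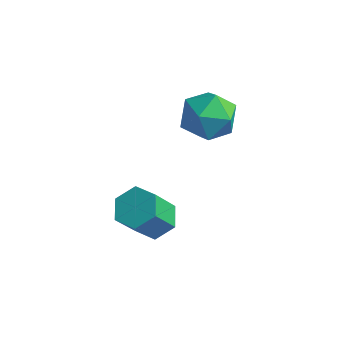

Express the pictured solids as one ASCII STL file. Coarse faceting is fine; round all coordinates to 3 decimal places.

solid 
facet normal 0.097 0.531 -0.842
outer loop
vertex -3.413 0.239 -0.764
vertex -3.785 -0.301 -1.148
vertex -4.17 0.273 -0.83
endloop
endfacet
facet normal -0.008 0.846 0.533
outer loop
vertex -3.413 0.239 -0.764
vertex -4.17 0.273 -0.83
vertex -3.563 -0.579 0.532
endloop
endfacet
facet normal -0.010 0.846 0.533
outer loop
vertex -3.563 -0.579 0.532
vertex -4.17 0.273 -0.83
vertex -4.32 -0.546 0.466
endloop
endfacet
facet normal -0.097 -0.532 0.841
outer loop
vertex -3.563 -0.579 0.532
vertex -4.32 -0.546 0.466
vertex -3.935 -1.119 0.148
endloop
endfacet
facet normal 0.097 0.531 -0.842
outer loop
vertex -4.17 0.273 -0.83
vertex -3.785 -0.301 -1.148
vertex -4.541 -0.268 -1.214
endloop
endfacet
facet normal -0.867 0.460 0.190
outer loop
vertex -4.17 0.273 -0.83
vertex -4.541 -0.268 -1.214
vertex -4.32 -0.546 0.466
endloop
endfacet
facet normal -0.867 0.460 0.190
outer loop
vertex -4.32 -0.546 0.466
vertex -4.541 -0.268 -1.214
vertex -4.691 -1.086 0.081
endloop
endfacet
facet normal -0.098 -0.532 0.841
outer loop
vertex -4.32 -0.546 0.466
vertex -4.691 -1.086 0.081
vertex -3.935 -1.119 0.148
endloop
endfacet
facet normal 0.097 0.532 -0.841
outer loop
vertex -4.541 -0.268 -1.214
vertex -3.785 -0.301 -1.148
vertex -4.157 -0.841 -1.532
endloop
endfacet
facet normal -0.857 -0.385 -0.342
outer loop
vertex -4.541 -0.268 -1.214
vertex -4.157 -0.841 -1.532
vertex -4.691 -1.086 0.081
endloop
endfacet
facet normal -0.857 -0.385 -0.342
outer loop
vertex -4.691 -1.086 0.081
vertex -4.157 -0.841 -1.532
vertex -4.307 -1.659 -0.236
endloop
endfacet
facet normal -0.098 -0.531 0.842
outer loop
vertex -4.691 -1.086 0.081
vertex -4.307 -1.659 -0.236
vertex -3.935 -1.119 0.148
endloop
endfacet
facet normal 0.097 0.532 -0.841
outer loop
vertex -4.157 -0.841 -1.532
vertex -3.785 -0.301 -1.148
vertex -3.4 -0.874 -1.466
endloop
endfacet
facet normal 0.010 -0.846 -0.533
outer loop
vertex -4.157 -0.841 -1.532
vertex -3.4 -0.874 -1.466
vertex -4.307 -1.659 -0.236
endloop
endfacet
facet normal 0.009 -0.846 -0.533
outer loop
vertex -4.307 -1.659 -0.236
vertex -3.4 -0.874 -1.466
vertex -3.55 -1.693 -0.17
endloop
endfacet
facet normal -0.097 -0.531 0.842
outer loop
vertex -4.307 -1.659 -0.236
vertex -3.55 -1.693 -0.17
vertex -3.935 -1.119 0.148
endloop
endfacet
facet normal 0.098 0.532 -0.841
outer loop
vertex -3.4 -0.874 -1.466
vertex -3.785 -0.301 -1.148
vertex -3.029 -0.334 -1.081
endloop
endfacet
facet normal 0.867 -0.460 -0.190
outer loop
vertex -3.4 -0.874 -1.466
vertex -3.029 -0.334 -1.081
vertex -3.55 -1.693 -0.17
endloop
endfacet
facet normal 0.867 -0.460 -0.190
outer loop
vertex -3.55 -1.693 -0.17
vertex -3.029 -0.334 -1.081
vertex -3.179 -1.152 0.214
endloop
endfacet
facet normal -0.097 -0.531 0.842
outer loop
vertex -3.55 -1.693 -0.17
vertex -3.179 -1.152 0.214
vertex -3.935 -1.119 0.148
endloop
endfacet
facet normal 0.098 0.531 -0.842
outer loop
vertex -3.029 -0.334 -1.081
vertex -3.785 -0.301 -1.148
vertex -3.413 0.239 -0.764
endloop
endfacet
facet normal 0.857 0.385 0.342
outer loop
vertex -3.029 -0.334 -1.081
vertex -3.413 0.239 -0.764
vertex -3.179 -1.152 0.214
endloop
endfacet
facet normal 0.857 0.385 0.342
outer loop
vertex -3.179 -1.152 0.214
vertex -3.413 0.239 -0.764
vertex -3.563 -0.579 0.532
endloop
endfacet
facet normal -0.097 -0.532 0.841
outer loop
vertex -3.179 -1.152 0.214
vertex -3.563 -0.579 0.532
vertex -3.935 -1.119 0.148
endloop
endfacet
facet normal -0.509 0.382 0.771
outer loop
vertex -4.287 3.378 1.884
vertex -4.531 2.446 2.185
vertex -3.687 2.881 2.526
endloop
endfacet
facet normal 0.036 0.806 0.591
outer loop
vertex -4.287 3.378 1.884
vertex -3.687 2.881 2.526
vertex -3.284 3.416 1.771
endloop
endfacet
facet normal -0.048 0.995 -0.092
outer loop
vertex -4.287 3.378 1.884
vertex -3.284 3.416 1.771
vertex -3.88 3.312 0.962
endloop
endfacet
facet normal -0.646 0.686 -0.334
outer loop
vertex -4.287 3.378 1.884
vertex -3.88 3.312 0.962
vertex -4.65 2.712 1.218
endloop
endfacet
facet normal -0.930 0.308 0.199
outer loop
vertex -4.287 3.378 1.884
vertex -4.65 2.712 1.218
vertex -4.531 2.446 2.185
endloop
endfacet
facet normal 0.637 0.426 0.642
outer loop
vertex -3.284 3.416 1.771
vertex -3.687 2.881 2.526
vertex -2.91 2.508 2.002
endloop
endfacet
facet normal -0.244 -0.259 0.935
outer loop
vertex -3.687 2.881 2.526
vertex -4.531 2.446 2.185
vertex -3.68 1.908 2.258
endloop
endfacet
facet normal -0.925 -0.379 0.010
outer loop
vertex -4.531 2.446 2.185
vertex -4.65 2.712 1.218
vertex -4.276 1.804 1.449
endloop
endfacet
facet normal -0.465 0.232 -0.854
outer loop
vertex -4.65 2.712 1.218
vertex -3.88 3.312 0.962
vertex -3.873 2.339 0.694
endloop
endfacet
facet normal 0.502 0.731 -0.463
outer loop
vertex -3.88 3.312 0.962
vertex -3.284 3.416 1.771
vertex -3.029 2.774 1.035
endloop
endfacet
facet normal 0.646 -0.686 0.334
outer loop
vertex -3.273 1.842 1.336
vertex -2.91 2.508 2.002
vertex -3.68 1.908 2.258
endloop
endfacet
facet normal 0.048 -0.995 0.092
outer loop
vertex -3.273 1.842 1.336
vertex -3.68 1.908 2.258
vertex -4.276 1.804 1.449
endloop
endfacet
facet normal -0.036 -0.806 -0.591
outer loop
vertex -3.273 1.842 1.336
vertex -4.276 1.804 1.449
vertex -3.873 2.339 0.694
endloop
endfacet
facet normal 0.509 -0.382 -0.771
outer loop
vertex -3.273 1.842 1.336
vertex -3.873 2.339 0.694
vertex -3.029 2.774 1.035
endloop
endfacet
facet normal 0.930 -0.308 -0.199
outer loop
vertex -3.273 1.842 1.336
vertex -3.029 2.774 1.035
vertex -2.91 2.508 2.002
endloop
endfacet
facet normal 0.465 -0.232 0.854
outer loop
vertex -3.68 1.908 2.258
vertex -2.91 2.508 2.002
vertex -3.687 2.881 2.526
endloop
endfacet
facet normal -0.502 -0.731 0.463
outer loop
vertex -4.276 1.804 1.449
vertex -3.68 1.908 2.258
vertex -4.531 2.446 2.185
endloop
endfacet
facet normal -0.637 -0.426 -0.642
outer loop
vertex -3.873 2.339 0.694
vertex -4.276 1.804 1.449
vertex -4.65 2.712 1.218
endloop
endfacet
facet normal 0.244 0.259 -0.935
outer loop
vertex -3.029 2.774 1.035
vertex -3.873 2.339 0.694
vertex -3.88 3.312 0.962
endloop
endfacet
facet normal 0.925 0.379 -0.010
outer loop
vertex -2.91 2.508 2.002
vertex -3.029 2.774 1.035
vertex -3.284 3.416 1.771
endloop
endfacet

endsolid


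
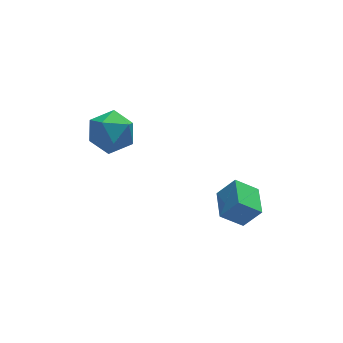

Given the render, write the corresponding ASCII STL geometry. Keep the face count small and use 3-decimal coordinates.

solid 
facet normal -0.596 0.186 -0.781
outer loop
vertex 2.297 -2.15 -2.645
vertex 2.7 -0.634 -2.592
vertex 3.347 -2.399 -3.506
endloop
endfacet
facet normal -0.257 -0.966 -0.034
outer loop
vertex 4.14 -2.646 -2.468
vertex 2.297 -2.15 -2.645
vertex 3.347 -2.399 -3.506
endloop
endfacet
facet normal -0.596 0.186 -0.781
outer loop
vertex 3.347 -2.399 -3.506
vertex 2.7 -0.634 -2.592
vertex 3.75 -0.883 -3.453
endloop
endfacet
facet normal 0.760 -0.180 -0.624
outer loop
vertex 3.75 -0.883 -3.453
vertex 4.14 -2.646 -2.468
vertex 3.347 -2.399 -3.506
endloop
endfacet
facet normal -0.760 0.180 0.624
outer loop
vertex 2.297 -2.15 -2.645
vertex 3.493 -0.881 -1.554
vertex 2.7 -0.634 -2.592
endloop
endfacet
facet normal -0.257 -0.966 -0.034
outer loop
vertex 3.09 -2.397 -1.607
vertex 2.297 -2.15 -2.645
vertex 4.14 -2.646 -2.468
endloop
endfacet
facet normal -0.760 0.180 0.624
outer loop
vertex 3.09 -2.397 -1.607
vertex 3.493 -0.881 -1.554
vertex 2.297 -2.15 -2.645
endloop
endfacet
facet normal 0.257 0.966 0.034
outer loop
vertex 2.7 -0.634 -2.592
vertex 3.493 -0.881 -1.554
vertex 3.75 -0.883 -3.453
endloop
endfacet
facet normal 0.760 -0.180 -0.624
outer loop
vertex 4.543 -1.13 -2.415
vertex 4.14 -2.646 -2.468
vertex 3.75 -0.883 -3.453
endloop
endfacet
facet normal 0.257 0.966 0.034
outer loop
vertex 3.75 -0.883 -3.453
vertex 3.493 -0.881 -1.554
vertex 4.543 -1.13 -2.415
endloop
endfacet
facet normal 0.596 -0.186 0.781
outer loop
vertex 4.543 -1.13 -2.415
vertex 3.09 -2.397 -1.607
vertex 4.14 -2.646 -2.468
endloop
endfacet
facet normal 0.596 -0.186 0.781
outer loop
vertex 3.493 -0.881 -1.554
vertex 3.09 -2.397 -1.607
vertex 4.543 -1.13 -2.415
endloop
endfacet
facet normal -0.924 0.352 -0.148
outer loop
vertex -2.52 1.072 1.683
vertex -2.948 0.285 2.48
vertex -2.592 1.371 2.842
endloop
endfacet
facet normal -0.436 0.864 -0.250
outer loop
vertex -2.52 1.072 1.683
vertex -2.592 1.371 2.842
vertex -1.624 1.675 2.204
endloop
endfacet
facet normal 0.009 0.646 -0.763
outer loop
vertex -2.52 1.072 1.683
vertex -1.624 1.675 2.204
vertex -1.382 0.777 1.447
endloop
endfacet
facet normal -0.203 -0.001 -0.979
outer loop
vertex -2.52 1.072 1.683
vertex -1.382 0.777 1.447
vertex -2.2 -0.082 1.618
endloop
endfacet
facet normal -0.780 -0.182 -0.599
outer loop
vertex -2.52 1.072 1.683
vertex -2.2 -0.082 1.618
vertex -2.948 0.285 2.48
endloop
endfacet
facet normal -0.061 0.934 0.352
outer loop
vertex -1.624 1.675 2.204
vertex -2.592 1.371 2.842
vertex -1.5 1.262 3.322
endloop
endfacet
facet normal -0.850 0.107 0.516
outer loop
vertex -2.592 1.371 2.842
vertex -2.948 0.285 2.48
vertex -2.318 0.403 3.493
endloop
endfacet
facet normal -0.616 -0.758 -0.212
outer loop
vertex -2.948 0.285 2.48
vertex -2.2 -0.082 1.618
vertex -2.076 -0.495 2.736
endloop
endfacet
facet normal 0.317 -0.466 -0.826
outer loop
vertex -2.2 -0.082 1.618
vertex -1.382 0.777 1.447
vertex -1.108 -0.191 2.098
endloop
endfacet
facet normal 0.659 0.580 -0.478
outer loop
vertex -1.382 0.777 1.447
vertex -1.624 1.675 2.204
vertex -0.752 0.895 2.46
endloop
endfacet
facet normal 0.203 0.001 0.979
outer loop
vertex -1.18 0.108 3.257
vertex -1.5 1.262 3.322
vertex -2.318 0.403 3.493
endloop
endfacet
facet normal -0.009 -0.646 0.763
outer loop
vertex -1.18 0.108 3.257
vertex -2.318 0.403 3.493
vertex -2.076 -0.495 2.736
endloop
endfacet
facet normal 0.436 -0.864 0.250
outer loop
vertex -1.18 0.108 3.257
vertex -2.076 -0.495 2.736
vertex -1.108 -0.191 2.098
endloop
endfacet
facet normal 0.924 -0.352 0.148
outer loop
vertex -1.18 0.108 3.257
vertex -1.108 -0.191 2.098
vertex -0.752 0.895 2.46
endloop
endfacet
facet normal 0.780 0.182 0.599
outer loop
vertex -1.18 0.108 3.257
vertex -0.752 0.895 2.46
vertex -1.5 1.262 3.322
endloop
endfacet
facet normal -0.317 0.466 0.826
outer loop
vertex -2.318 0.403 3.493
vertex -1.5 1.262 3.322
vertex -2.592 1.371 2.842
endloop
endfacet
facet normal -0.659 -0.580 0.478
outer loop
vertex -2.076 -0.495 2.736
vertex -2.318 0.403 3.493
vertex -2.948 0.285 2.48
endloop
endfacet
facet normal 0.061 -0.934 -0.352
outer loop
vertex -1.108 -0.191 2.098
vertex -2.076 -0.495 2.736
vertex -2.2 -0.082 1.618
endloop
endfacet
facet normal 0.850 -0.107 -0.516
outer loop
vertex -0.752 0.895 2.46
vertex -1.108 -0.191 2.098
vertex -1.382 0.777 1.447
endloop
endfacet
facet normal 0.616 0.758 0.212
outer loop
vertex -1.5 1.262 3.322
vertex -0.752 0.895 2.46
vertex -1.624 1.675 2.204
endloop
endfacet

endsolid


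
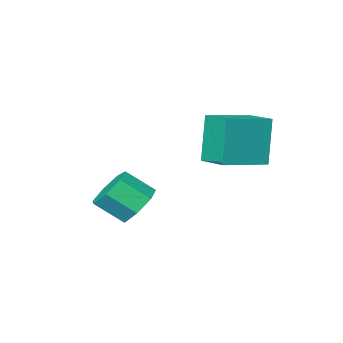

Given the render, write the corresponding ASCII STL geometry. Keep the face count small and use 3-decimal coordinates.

solid 
facet normal -0.981 0.022 -0.191
outer loop
vertex -1.417 3.377 -0.097
vertex -1.428 4.373 0.073
vertex -1.115 3.641 -1.615
endloop
endfacet
facet normal 0.010 -0.985 -0.169
outer loop
vertex 0.328 3.607 -1.333
vertex -1.417 3.377 -0.097
vertex -1.115 3.641 -1.615
endloop
endfacet
facet normal -0.981 0.023 -0.192
outer loop
vertex -1.115 3.641 -1.615
vertex -1.428 4.373 0.073
vertex -1.125 4.636 -1.445
endloop
endfacet
facet normal 0.193 0.167 -0.967
outer loop
vertex -1.125 4.636 -1.445
vertex 0.328 3.607 -1.333
vertex -1.115 3.641 -1.615
endloop
endfacet
facet normal -0.193 -0.167 0.967
outer loop
vertex -1.417 3.377 -0.097
vertex 0.015 4.339 0.355
vertex -1.428 4.373 0.073
endloop
endfacet
facet normal 0.010 -0.986 -0.169
outer loop
vertex 0.025 3.344 0.185
vertex -1.417 3.377 -0.097
vertex 0.328 3.607 -1.333
endloop
endfacet
facet normal -0.193 -0.167 0.967
outer loop
vertex 0.025 3.344 0.185
vertex 0.015 4.339 0.355
vertex -1.417 3.377 -0.097
endloop
endfacet
facet normal -0.010 0.986 0.169
outer loop
vertex -1.428 4.373 0.073
vertex 0.015 4.339 0.355
vertex -1.125 4.636 -1.445
endloop
endfacet
facet normal 0.193 0.167 -0.967
outer loop
vertex 0.317 4.603 -1.163
vertex 0.328 3.607 -1.333
vertex -1.125 4.636 -1.445
endloop
endfacet
facet normal -0.011 0.986 0.169
outer loop
vertex -1.125 4.636 -1.445
vertex 0.015 4.339 0.355
vertex 0.317 4.603 -1.163
endloop
endfacet
facet normal 0.981 -0.022 0.192
outer loop
vertex 0.317 4.603 -1.163
vertex 0.025 3.344 0.185
vertex 0.328 3.607 -1.333
endloop
endfacet
facet normal 0.981 -0.023 0.191
outer loop
vertex 0.015 4.339 0.355
vertex 0.025 3.344 0.185
vertex 0.317 4.603 -1.163
endloop
endfacet
facet normal -0.599 0.503 -0.623
outer loop
vertex 1.623 1.805 -4.014
vertex 1.037 1.612 -3.606
vertex 1.469 2.209 -3.54
endloop
endfacet
facet normal 0.764 0.592 -0.256
outer loop
vertex 1.623 1.805 -4.014
vertex 1.469 2.209 -3.54
vertex 2.27 1.261 -3.342
endloop
endfacet
facet normal 0.764 0.592 -0.256
outer loop
vertex 2.27 1.261 -3.342
vertex 1.469 2.209 -3.54
vertex 2.116 1.665 -2.867
endloop
endfacet
facet normal 0.599 -0.504 0.623
outer loop
vertex 2.27 1.261 -3.342
vertex 2.116 1.665 -2.867
vertex 1.683 1.068 -2.934
endloop
endfacet
facet normal -0.600 0.503 -0.623
outer loop
vertex 1.469 2.209 -3.54
vertex 1.037 1.612 -3.606
vertex 0.989 2.163 -3.115
endloop
endfacet
facet normal 0.288 0.861 0.419
outer loop
vertex 1.469 2.209 -3.54
vertex 0.989 2.163 -3.115
vertex 2.116 1.665 -2.867
endloop
endfacet
facet normal 0.289 0.862 0.417
outer loop
vertex 2.116 1.665 -2.867
vertex 0.989 2.163 -3.115
vertex 1.636 1.62 -2.442
endloop
endfacet
facet normal 0.599 -0.504 0.623
outer loop
vertex 2.116 1.665 -2.867
vertex 1.636 1.62 -2.442
vertex 1.683 1.068 -2.934
endloop
endfacet
facet normal -0.599 0.503 -0.623
outer loop
vertex 0.989 2.163 -3.115
vertex 1.037 1.612 -3.606
vertex 0.545 1.702 -3.06
endloop
endfacet
facet normal -0.404 0.482 0.777
outer loop
vertex 0.989 2.163 -3.115
vertex 0.545 1.702 -3.06
vertex 1.636 1.62 -2.442
endloop
endfacet
facet normal -0.405 0.481 0.778
outer loop
vertex 1.636 1.62 -2.442
vertex 0.545 1.702 -3.06
vertex 1.192 1.159 -2.388
endloop
endfacet
facet normal 0.599 -0.504 0.623
outer loop
vertex 1.636 1.62 -2.442
vertex 1.192 1.159 -2.388
vertex 1.683 1.068 -2.934
endloop
endfacet
facet normal -0.599 0.504 -0.623
outer loop
vertex 0.545 1.702 -3.06
vertex 1.037 1.612 -3.606
vertex 0.471 1.173 -3.417
endloop
endfacet
facet normal -0.792 -0.261 0.552
outer loop
vertex 0.545 1.702 -3.06
vertex 0.471 1.173 -3.417
vertex 1.192 1.159 -2.388
endloop
endfacet
facet normal -0.792 -0.260 0.552
outer loop
vertex 1.192 1.159 -2.388
vertex 0.471 1.173 -3.417
vertex 1.118 0.63 -2.744
endloop
endfacet
facet normal 0.599 -0.503 0.623
outer loop
vertex 1.192 1.159 -2.388
vertex 1.118 0.63 -2.744
vertex 1.683 1.068 -2.934
endloop
endfacet
facet normal -0.599 0.504 -0.622
outer loop
vertex 0.471 1.173 -3.417
vertex 1.037 1.612 -3.606
vertex 0.823 0.975 -3.916
endloop
endfacet
facet normal -0.583 -0.807 -0.091
outer loop
vertex 0.471 1.173 -3.417
vertex 0.823 0.975 -3.916
vertex 1.118 0.63 -2.744
endloop
endfacet
facet normal -0.584 -0.807 -0.090
outer loop
vertex 1.118 0.63 -2.744
vertex 0.823 0.975 -3.916
vertex 1.47 0.431 -3.243
endloop
endfacet
facet normal 0.599 -0.503 0.623
outer loop
vertex 1.118 0.63 -2.744
vertex 1.47 0.431 -3.243
vertex 1.683 1.068 -2.934
endloop
endfacet
facet normal -0.599 0.504 -0.622
outer loop
vertex 0.823 0.975 -3.916
vertex 1.037 1.612 -3.606
vertex 1.336 1.256 -4.182
endloop
endfacet
facet normal 0.064 -0.745 -0.664
outer loop
vertex 0.823 0.975 -3.916
vertex 1.336 1.256 -4.182
vertex 1.47 0.431 -3.243
endloop
endfacet
facet normal 0.064 -0.745 -0.664
outer loop
vertex 1.47 0.431 -3.243
vertex 1.336 1.256 -4.182
vertex 1.983 0.712 -3.509
endloop
endfacet
facet normal 0.599 -0.503 0.624
outer loop
vertex 1.47 0.431 -3.243
vertex 1.983 0.712 -3.509
vertex 1.683 1.068 -2.934
endloop
endfacet
facet normal -0.599 0.504 -0.622
outer loop
vertex 1.336 1.256 -4.182
vertex 1.037 1.612 -3.606
vertex 1.623 1.805 -4.014
endloop
endfacet
facet normal 0.665 -0.122 -0.737
outer loop
vertex 1.336 1.256 -4.182
vertex 1.623 1.805 -4.014
vertex 1.983 0.712 -3.509
endloop
endfacet
facet normal 0.664 -0.122 -0.738
outer loop
vertex 1.983 0.712 -3.509
vertex 1.623 1.805 -4.014
vertex 2.27 1.261 -3.342
endloop
endfacet
facet normal 0.599 -0.503 0.624
outer loop
vertex 1.983 0.712 -3.509
vertex 2.27 1.261 -3.342
vertex 1.683 1.068 -2.934
endloop
endfacet

endsolid


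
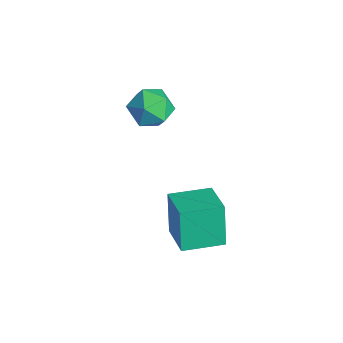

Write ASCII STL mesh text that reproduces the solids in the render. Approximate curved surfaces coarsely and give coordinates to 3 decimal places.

solid 
facet normal -0.942 0.097 -0.322
outer loop
vertex 2.925 -3.724 -2.004
vertex 3.086 -2.416 -2.079
vertex 3.371 -3.856 -3.346
endloop
endfacet
facet normal -0.122 -0.991 0.057
outer loop
vertex 4.614 -3.984 -2.921
vertex 2.925 -3.724 -2.004
vertex 3.371 -3.856 -3.346
endloop
endfacet
facet normal -0.942 0.097 -0.322
outer loop
vertex 3.371 -3.856 -3.346
vertex 3.086 -2.416 -2.079
vertex 3.532 -2.548 -3.421
endloop
endfacet
facet normal 0.314 -0.093 -0.945
outer loop
vertex 3.532 -2.548 -3.421
vertex 4.614 -3.984 -2.921
vertex 3.371 -3.856 -3.346
endloop
endfacet
facet normal -0.314 0.093 0.945
outer loop
vertex 2.925 -3.724 -2.004
vertex 4.329 -2.544 -1.654
vertex 3.086 -2.416 -2.079
endloop
endfacet
facet normal -0.122 -0.991 0.057
outer loop
vertex 4.168 -3.852 -1.579
vertex 2.925 -3.724 -2.004
vertex 4.614 -3.984 -2.921
endloop
endfacet
facet normal -0.314 0.093 0.945
outer loop
vertex 4.168 -3.852 -1.579
vertex 4.329 -2.544 -1.654
vertex 2.925 -3.724 -2.004
endloop
endfacet
facet normal 0.122 0.991 -0.057
outer loop
vertex 3.086 -2.416 -2.079
vertex 4.329 -2.544 -1.654
vertex 3.532 -2.548 -3.421
endloop
endfacet
facet normal 0.314 -0.093 -0.945
outer loop
vertex 4.775 -2.676 -2.996
vertex 4.614 -3.984 -2.921
vertex 3.532 -2.548 -3.421
endloop
endfacet
facet normal 0.122 0.991 -0.057
outer loop
vertex 3.532 -2.548 -3.421
vertex 4.329 -2.544 -1.654
vertex 4.775 -2.676 -2.996
endloop
endfacet
facet normal 0.942 -0.097 0.322
outer loop
vertex 4.775 -2.676 -2.996
vertex 4.168 -3.852 -1.579
vertex 4.614 -3.984 -2.921
endloop
endfacet
facet normal 0.942 -0.097 0.322
outer loop
vertex 4.329 -2.544 -1.654
vertex 4.168 -3.852 -1.579
vertex 4.775 -2.676 -2.996
endloop
endfacet
facet normal 0.236 -0.055 0.970
outer loop
vertex 0.925 -2.944 0.412
vertex 0.362 -3.471 0.519
vertex 1.081 -3.702 0.331
endloop
endfacet
facet normal 0.810 0.105 0.576
outer loop
vertex 0.925 -2.944 0.412
vertex 1.081 -3.702 0.331
vertex 1.374 -3.188 -0.175
endloop
endfacet
facet normal 0.671 0.708 0.219
outer loop
vertex 0.925 -2.944 0.412
vertex 1.374 -3.188 -0.175
vertex 0.836 -2.64 -0.299
endloop
endfacet
facet normal 0.013 0.920 0.392
outer loop
vertex 0.925 -2.944 0.412
vertex 0.836 -2.64 -0.299
vertex 0.211 -2.814 0.13
endloop
endfacet
facet normal -0.257 0.448 0.856
outer loop
vertex 0.925 -2.944 0.412
vertex 0.211 -2.814 0.13
vertex 0.362 -3.471 0.519
endloop
endfacet
facet normal 0.903 -0.417 0.099
outer loop
vertex 1.374 -3.188 -0.175
vertex 1.081 -3.702 0.331
vertex 1.089 -3.866 -0.43
endloop
endfacet
facet normal -0.025 -0.677 0.736
outer loop
vertex 1.081 -3.702 0.331
vertex 0.362 -3.471 0.519
vertex 0.464 -4.04 -0.001
endloop
endfacet
facet normal -0.822 0.138 0.552
outer loop
vertex 0.362 -3.471 0.519
vertex 0.211 -2.814 0.13
vertex -0.074 -3.492 -0.125
endloop
endfacet
facet normal -0.387 0.901 -0.198
outer loop
vertex 0.211 -2.814 0.13
vertex 0.836 -2.64 -0.299
vertex 0.219 -2.978 -0.631
endloop
endfacet
facet normal 0.679 0.558 -0.478
outer loop
vertex 0.836 -2.64 -0.299
vertex 1.374 -3.188 -0.175
vertex 0.938 -3.209 -0.819
endloop
endfacet
facet normal -0.013 -0.920 -0.392
outer loop
vertex 0.375 -3.736 -0.712
vertex 1.089 -3.866 -0.43
vertex 0.464 -4.04 -0.001
endloop
endfacet
facet normal -0.671 -0.708 -0.219
outer loop
vertex 0.375 -3.736 -0.712
vertex 0.464 -4.04 -0.001
vertex -0.074 -3.492 -0.125
endloop
endfacet
facet normal -0.810 -0.105 -0.576
outer loop
vertex 0.375 -3.736 -0.712
vertex -0.074 -3.492 -0.125
vertex 0.219 -2.978 -0.631
endloop
endfacet
facet normal -0.236 0.055 -0.970
outer loop
vertex 0.375 -3.736 -0.712
vertex 0.219 -2.978 -0.631
vertex 0.938 -3.209 -0.819
endloop
endfacet
facet normal 0.257 -0.448 -0.856
outer loop
vertex 0.375 -3.736 -0.712
vertex 0.938 -3.209 -0.819
vertex 1.089 -3.866 -0.43
endloop
endfacet
facet normal 0.387 -0.901 0.198
outer loop
vertex 0.464 -4.04 -0.001
vertex 1.089 -3.866 -0.43
vertex 1.081 -3.702 0.331
endloop
endfacet
facet normal -0.679 -0.558 0.478
outer loop
vertex -0.074 -3.492 -0.125
vertex 0.464 -4.04 -0.001
vertex 0.362 -3.471 0.519
endloop
endfacet
facet normal -0.903 0.417 -0.099
outer loop
vertex 0.219 -2.978 -0.631
vertex -0.074 -3.492 -0.125
vertex 0.211 -2.814 0.13
endloop
endfacet
facet normal 0.025 0.677 -0.736
outer loop
vertex 0.938 -3.209 -0.819
vertex 0.219 -2.978 -0.631
vertex 0.836 -2.64 -0.299
endloop
endfacet
facet normal 0.822 -0.138 -0.552
outer loop
vertex 1.089 -3.866 -0.43
vertex 0.938 -3.209 -0.819
vertex 1.374 -3.188 -0.175
endloop
endfacet

endsolid
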